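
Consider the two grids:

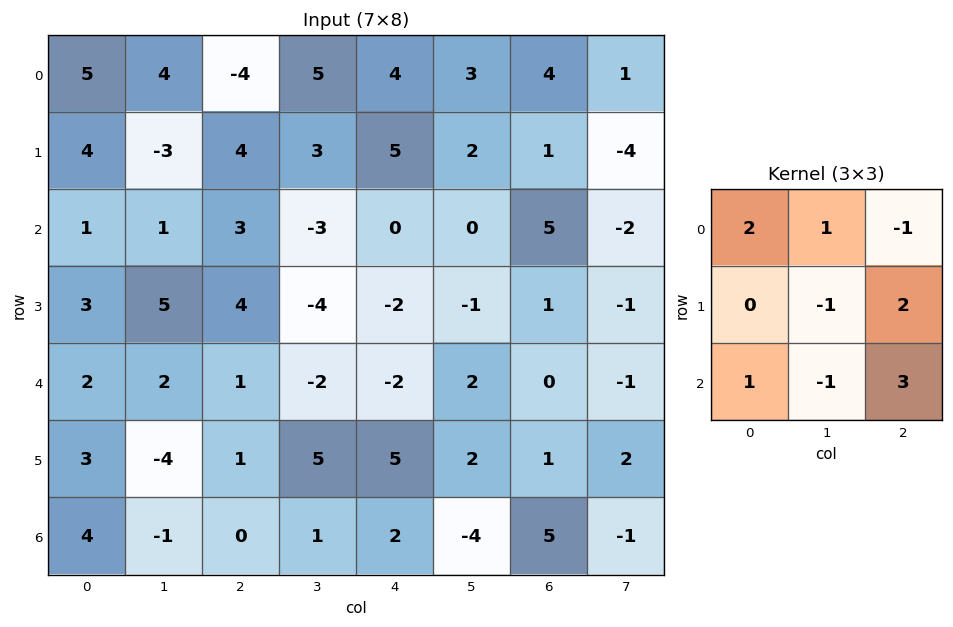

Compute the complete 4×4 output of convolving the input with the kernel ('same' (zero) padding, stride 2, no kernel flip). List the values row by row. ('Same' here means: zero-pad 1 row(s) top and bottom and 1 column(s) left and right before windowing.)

-10 16 6 -13
20 -25 4 -5
-15 23 3 5
1 -10 3 -4

Output[0,0]: The receptive field on the zero-padded input at this output position is [0 0 0 / 0 5 4 / 0 4 -3]. Elementwise product with the kernel and sum: 0·2 + 0·1 + 0·-1 + 5·-1 + 4·2 + 0·1 + 4·-1 + -3·3.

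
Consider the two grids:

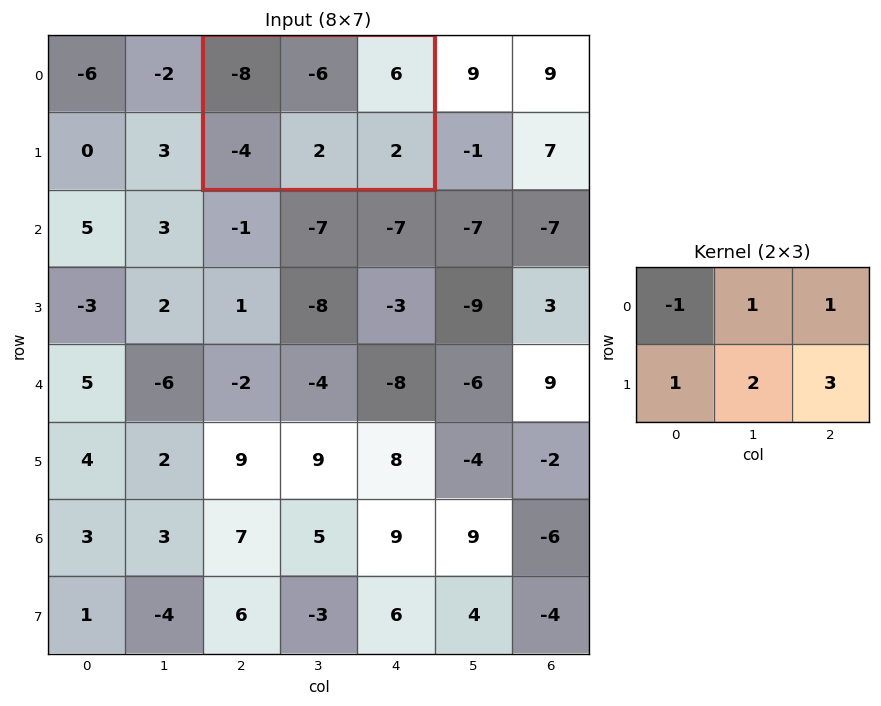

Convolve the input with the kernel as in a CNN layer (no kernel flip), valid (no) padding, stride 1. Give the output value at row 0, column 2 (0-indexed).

14

The receptive field on the input at this output position is [-8 -6 6 / -4 2 2]. Elementwise product with the kernel and sum: -8·-1 + -6·1 + 6·1 + -4·1 + 2·2 + 2·3.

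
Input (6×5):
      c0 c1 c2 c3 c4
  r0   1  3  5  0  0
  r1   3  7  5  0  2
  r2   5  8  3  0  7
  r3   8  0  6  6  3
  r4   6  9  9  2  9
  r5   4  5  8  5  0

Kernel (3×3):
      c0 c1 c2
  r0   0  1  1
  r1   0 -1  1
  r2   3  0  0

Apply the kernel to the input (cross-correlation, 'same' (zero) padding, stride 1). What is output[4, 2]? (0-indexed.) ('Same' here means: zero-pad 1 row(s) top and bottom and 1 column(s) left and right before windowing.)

20

The receptive field on the zero-padded input at this output position is [0 6 6 / 9 9 2 / 5 8 5]. Elementwise product with the kernel and sum: 6·1 + 6·1 + 9·-1 + 2·1 + 5·3.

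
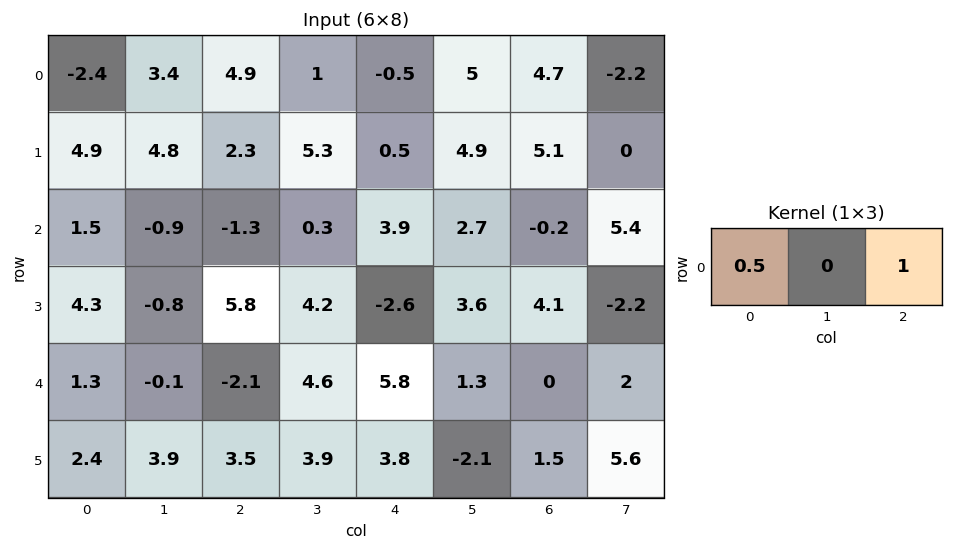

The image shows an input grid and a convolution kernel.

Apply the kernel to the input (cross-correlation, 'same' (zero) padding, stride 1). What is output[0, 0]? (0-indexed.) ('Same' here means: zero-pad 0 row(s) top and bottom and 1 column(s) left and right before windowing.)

3.4

The receptive field on the zero-padded input at this output position is [0 -2.4 3.4]. Elementwise product with the kernel and sum: 0·0.5 + 3.4·1.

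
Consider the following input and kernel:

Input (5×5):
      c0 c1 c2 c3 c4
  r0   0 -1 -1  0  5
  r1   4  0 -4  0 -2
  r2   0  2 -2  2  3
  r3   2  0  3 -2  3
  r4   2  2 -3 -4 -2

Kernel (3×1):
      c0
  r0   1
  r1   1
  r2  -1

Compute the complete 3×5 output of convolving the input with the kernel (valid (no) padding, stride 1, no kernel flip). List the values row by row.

Output[0,0]: The receptive field on the input at this output position is [0 / 4 / 0]. Elementwise product with the kernel and sum: 0·1 + 4·1 + 0·-1.
Output[0,1]: The receptive field on the input at this output position is [-1 / 0 / 2]. Elementwise product with the kernel and sum: -1·1 + 0·1 + 2·-1.

4 -3 -3 -2 0
2 2 -9 4 -2
0 0 4 4 8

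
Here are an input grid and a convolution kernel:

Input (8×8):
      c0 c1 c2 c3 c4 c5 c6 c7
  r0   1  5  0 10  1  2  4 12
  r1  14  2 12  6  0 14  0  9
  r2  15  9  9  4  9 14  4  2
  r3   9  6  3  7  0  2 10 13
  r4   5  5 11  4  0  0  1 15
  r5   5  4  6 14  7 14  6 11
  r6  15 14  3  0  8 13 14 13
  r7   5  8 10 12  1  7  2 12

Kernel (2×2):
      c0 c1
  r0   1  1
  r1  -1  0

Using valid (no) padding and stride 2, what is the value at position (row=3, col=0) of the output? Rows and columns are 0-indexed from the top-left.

The receptive field on the input at this output position is [15 14 / 5 8]. Elementwise product with the kernel and sum: 15·1 + 14·1 + 5·-1.

24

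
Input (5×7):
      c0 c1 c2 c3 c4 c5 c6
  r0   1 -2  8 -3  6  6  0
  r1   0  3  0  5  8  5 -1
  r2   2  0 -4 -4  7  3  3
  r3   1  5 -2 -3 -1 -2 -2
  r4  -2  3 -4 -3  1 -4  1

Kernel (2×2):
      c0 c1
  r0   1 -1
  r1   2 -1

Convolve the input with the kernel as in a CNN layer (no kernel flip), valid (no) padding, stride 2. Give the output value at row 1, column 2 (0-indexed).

The receptive field on the input at this output position is [7 3 / -1 -2]. Elementwise product with the kernel and sum: 7·1 + 3·-1 + -1·2 + -2·-1.

4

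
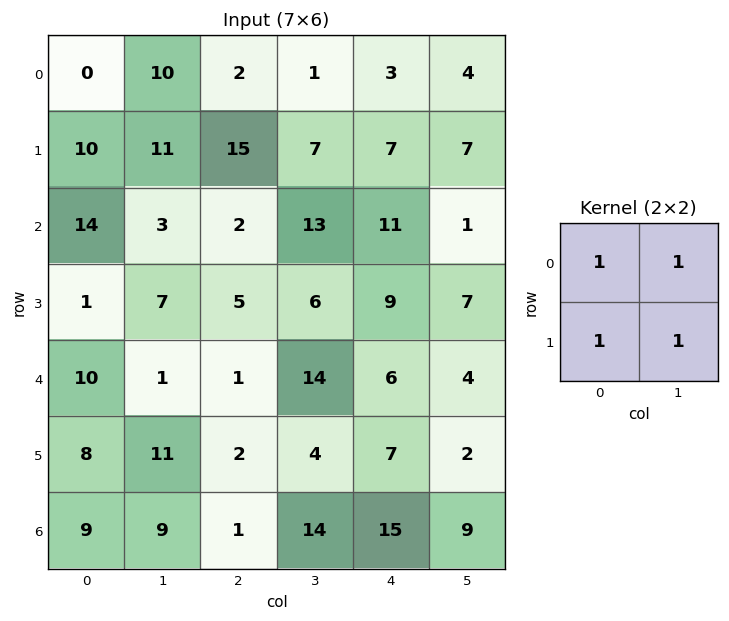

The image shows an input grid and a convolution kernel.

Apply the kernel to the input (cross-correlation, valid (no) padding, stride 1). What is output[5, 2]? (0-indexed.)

The receptive field on the input at this output position is [2 4 / 1 14]. Elementwise product with the kernel and sum: 2·1 + 4·1 + 1·1 + 14·1.

21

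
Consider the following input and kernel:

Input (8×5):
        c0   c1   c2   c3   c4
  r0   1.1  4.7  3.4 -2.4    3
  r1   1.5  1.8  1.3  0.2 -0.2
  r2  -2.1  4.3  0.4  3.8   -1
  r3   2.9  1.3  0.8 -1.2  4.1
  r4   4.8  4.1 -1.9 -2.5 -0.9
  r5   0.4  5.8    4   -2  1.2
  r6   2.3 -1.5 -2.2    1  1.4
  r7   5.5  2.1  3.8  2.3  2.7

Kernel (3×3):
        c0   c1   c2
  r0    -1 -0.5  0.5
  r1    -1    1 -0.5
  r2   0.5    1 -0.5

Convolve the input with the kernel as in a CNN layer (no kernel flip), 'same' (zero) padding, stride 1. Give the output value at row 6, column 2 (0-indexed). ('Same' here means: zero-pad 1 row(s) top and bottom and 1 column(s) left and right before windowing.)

The receptive field on the zero-padded input at this output position is [5.8 4 -2 / -1.5 -2.2 1 / 2.1 3.8 2.3]. Elementwise product with the kernel and sum: 5.8·-1 + 4·-0.5 + -2·0.5 + -1.5·-1 + -2.2·1 + 1·-0.5 + 2.1·0.5 + 3.8·1 + 2.3·-0.5.

-6.3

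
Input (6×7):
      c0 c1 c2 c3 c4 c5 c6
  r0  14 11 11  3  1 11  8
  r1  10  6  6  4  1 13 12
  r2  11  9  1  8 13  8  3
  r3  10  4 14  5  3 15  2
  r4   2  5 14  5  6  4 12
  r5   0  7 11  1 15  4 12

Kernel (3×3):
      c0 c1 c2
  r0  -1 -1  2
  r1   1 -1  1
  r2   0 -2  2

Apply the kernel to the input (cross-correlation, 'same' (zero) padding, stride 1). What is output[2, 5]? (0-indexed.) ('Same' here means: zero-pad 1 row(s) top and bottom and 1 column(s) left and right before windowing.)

-8

The receptive field on the zero-padded input at this output position is [1 13 12 / 13 8 3 / 3 15 2]. Elementwise product with the kernel and sum: 1·-1 + 13·-1 + 12·2 + 13·1 + 8·-1 + 3·1 + 15·-2 + 2·2.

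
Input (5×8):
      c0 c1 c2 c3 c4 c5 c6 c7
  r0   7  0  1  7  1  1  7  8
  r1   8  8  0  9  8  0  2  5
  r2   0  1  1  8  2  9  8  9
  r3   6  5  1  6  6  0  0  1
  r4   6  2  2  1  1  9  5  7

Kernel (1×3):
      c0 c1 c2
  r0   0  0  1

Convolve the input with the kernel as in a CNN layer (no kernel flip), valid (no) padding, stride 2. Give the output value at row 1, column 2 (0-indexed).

8

The receptive field on the input at this output position is [2 9 8]. Elementwise product with the kernel and sum: 8·1.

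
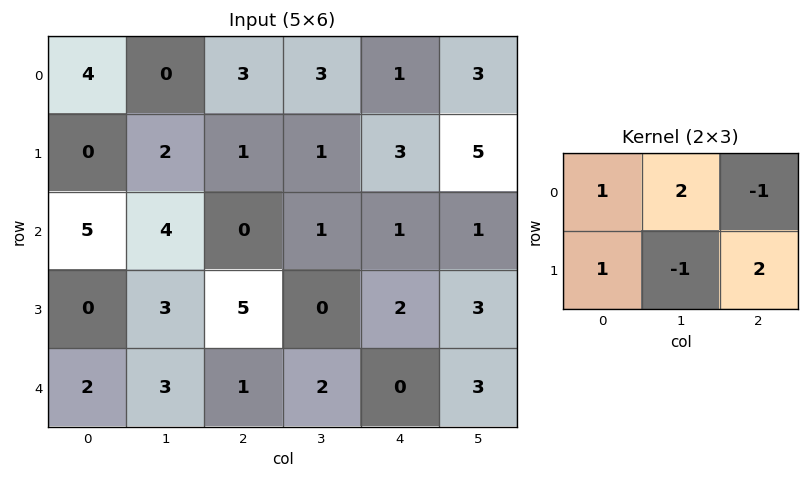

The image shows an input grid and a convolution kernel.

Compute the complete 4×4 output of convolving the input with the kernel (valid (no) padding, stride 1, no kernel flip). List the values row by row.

Output[0,0]: The receptive field on the input at this output position is [4 0 3 / 0 2 1]. Elementwise product with the kernel and sum: 4·1 + 0·2 + 3·-1 + 0·1 + 2·-1 + 1·2.

1 6 14 10
4 9 1 4
20 1 10 6
2 19 2 9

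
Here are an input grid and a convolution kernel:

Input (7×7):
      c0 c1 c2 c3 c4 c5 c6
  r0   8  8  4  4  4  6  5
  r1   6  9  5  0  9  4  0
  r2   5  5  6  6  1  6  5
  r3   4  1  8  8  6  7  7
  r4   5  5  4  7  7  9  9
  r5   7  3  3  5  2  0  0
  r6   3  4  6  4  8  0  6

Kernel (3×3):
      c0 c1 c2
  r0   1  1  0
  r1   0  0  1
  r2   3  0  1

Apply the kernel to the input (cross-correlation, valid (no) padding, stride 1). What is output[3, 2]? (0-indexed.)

The receptive field on the input at this output position is [8 8 6 / 4 7 7 / 3 5 2]. Elementwise product with the kernel and sum: 8·1 + 8·1 + 7·1 + 3·3 + 2·1.

34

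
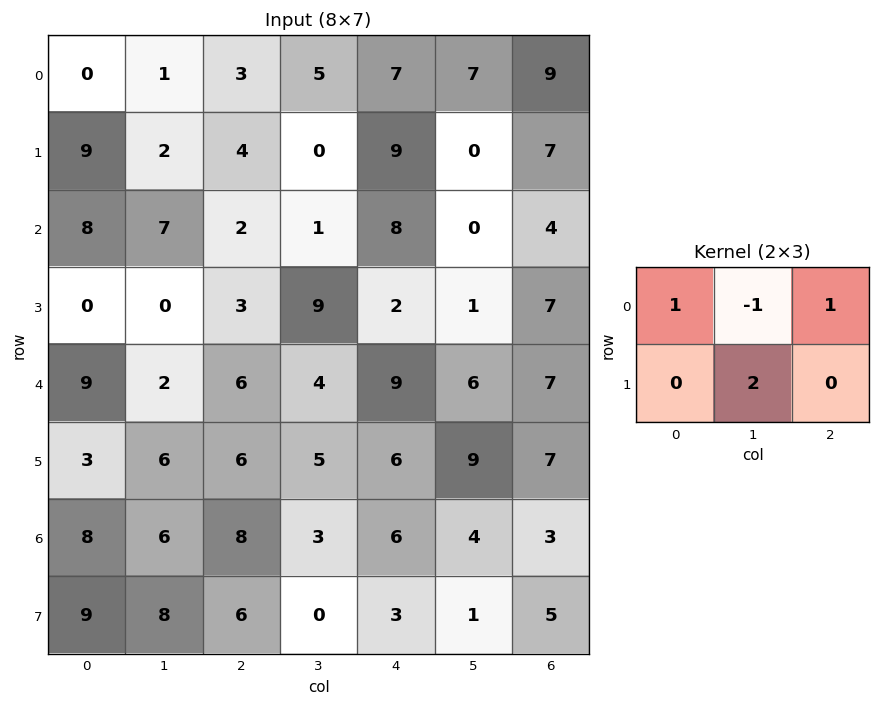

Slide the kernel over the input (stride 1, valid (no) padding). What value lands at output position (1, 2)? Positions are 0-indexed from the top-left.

The receptive field on the input at this output position is [4 0 9 / 2 1 8]. Elementwise product with the kernel and sum: 4·1 + 0·-1 + 9·1 + 1·2.

15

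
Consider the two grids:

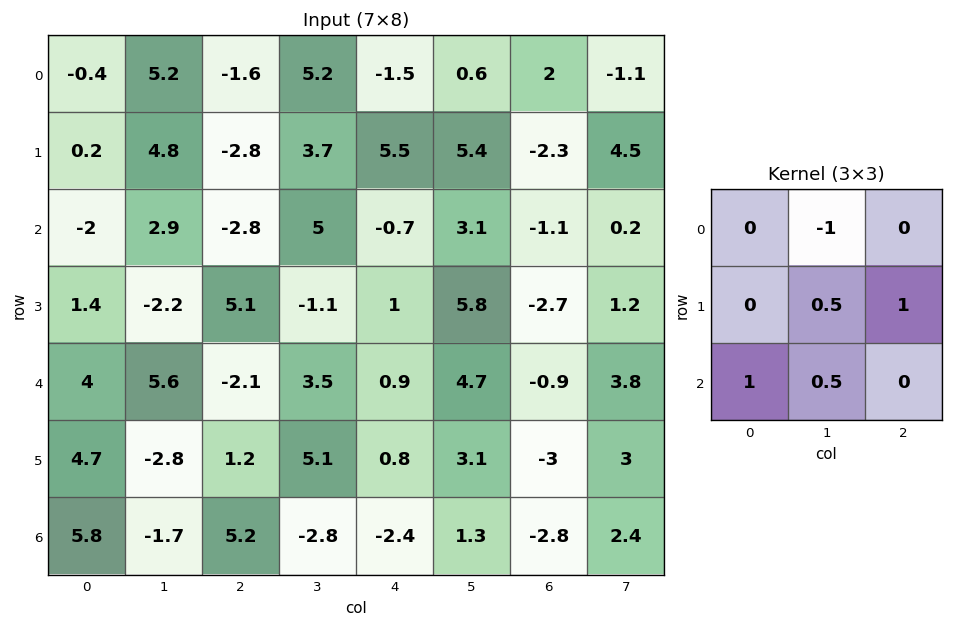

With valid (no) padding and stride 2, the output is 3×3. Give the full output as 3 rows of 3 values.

-6.15 1.85 0.65
7.9 -4.9 0.35
-0.85 3.65 -7.9

Output[0,0]: The receptive field on the input at this output position is [-0.4 5.2 -1.6 / 0.2 4.8 -2.8 / -2 2.9 -2.8]. Elementwise product with the kernel and sum: 5.2·-1 + 4.8·0.5 + -2.8·1 + -2·1 + 2.9·0.5.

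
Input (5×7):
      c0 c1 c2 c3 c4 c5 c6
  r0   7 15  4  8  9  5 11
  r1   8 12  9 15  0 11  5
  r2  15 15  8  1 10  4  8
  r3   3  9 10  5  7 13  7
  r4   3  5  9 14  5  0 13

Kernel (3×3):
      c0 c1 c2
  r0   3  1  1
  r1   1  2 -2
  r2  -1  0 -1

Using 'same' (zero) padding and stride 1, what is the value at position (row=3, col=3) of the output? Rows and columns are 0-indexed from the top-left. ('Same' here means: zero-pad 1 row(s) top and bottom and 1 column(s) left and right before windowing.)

27

The receptive field on the zero-padded input at this output position is [8 1 10 / 10 5 7 / 9 14 5]. Elementwise product with the kernel and sum: 8·3 + 1·1 + 10·1 + 10·1 + 5·2 + 7·-2 + 9·-1 + 5·-1.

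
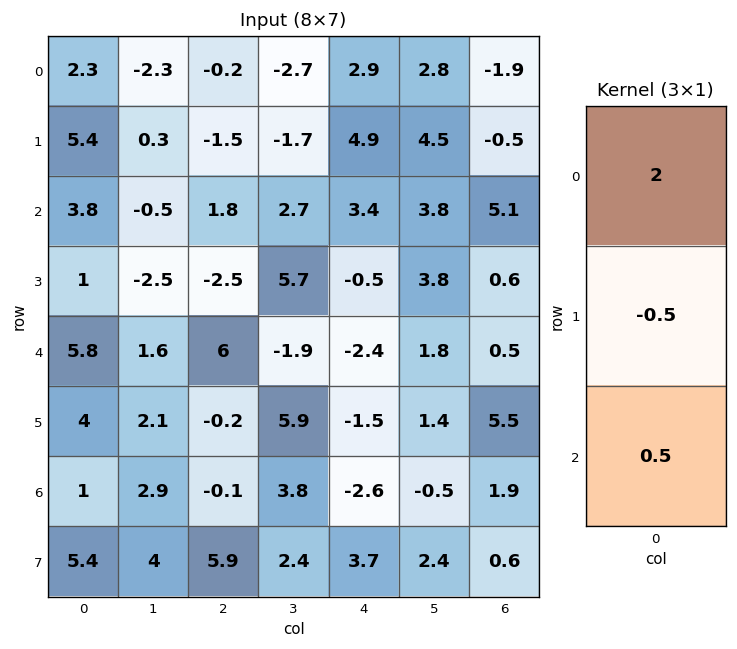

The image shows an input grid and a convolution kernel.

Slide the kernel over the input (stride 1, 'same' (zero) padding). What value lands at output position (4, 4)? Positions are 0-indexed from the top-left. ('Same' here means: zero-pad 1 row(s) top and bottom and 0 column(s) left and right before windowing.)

The receptive field on the zero-padded input at this output position is [-0.5 / -2.4 / -1.5]. Elementwise product with the kernel and sum: -0.5·2 + -2.4·-0.5 + -1.5·0.5.

-0.55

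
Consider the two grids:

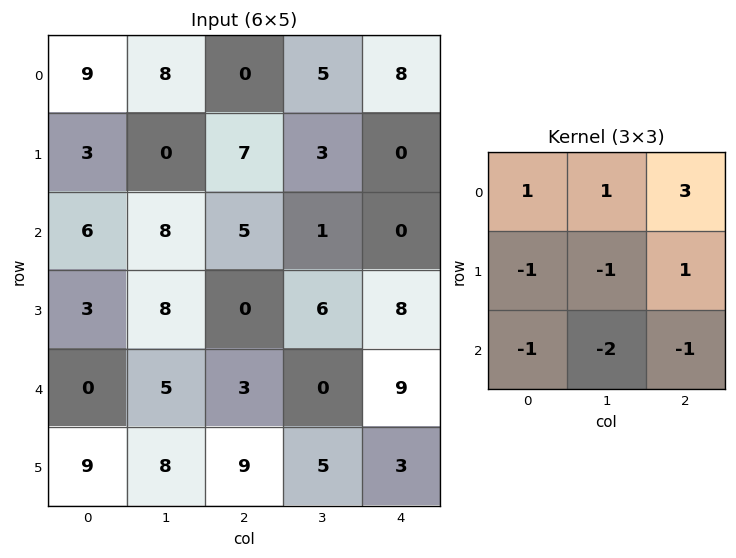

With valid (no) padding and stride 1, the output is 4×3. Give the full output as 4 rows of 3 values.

-6 0 12
-4 -10 -16
5 3 -4
-25 -13 14

Output[0,0]: The receptive field on the input at this output position is [9 8 0 / 3 0 7 / 6 8 5]. Elementwise product with the kernel and sum: 9·1 + 8·1 + 0·3 + 3·-1 + 0·-1 + 7·1 + 6·-1 + 8·-2 + 5·-1.
Output[0,1]: The receptive field on the input at this output position is [8 0 5 / 0 7 3 / 8 5 1]. Elementwise product with the kernel and sum: 8·1 + 0·1 + 5·3 + 0·-1 + 7·-1 + 3·1 + 8·-1 + 5·-2 + 1·-1.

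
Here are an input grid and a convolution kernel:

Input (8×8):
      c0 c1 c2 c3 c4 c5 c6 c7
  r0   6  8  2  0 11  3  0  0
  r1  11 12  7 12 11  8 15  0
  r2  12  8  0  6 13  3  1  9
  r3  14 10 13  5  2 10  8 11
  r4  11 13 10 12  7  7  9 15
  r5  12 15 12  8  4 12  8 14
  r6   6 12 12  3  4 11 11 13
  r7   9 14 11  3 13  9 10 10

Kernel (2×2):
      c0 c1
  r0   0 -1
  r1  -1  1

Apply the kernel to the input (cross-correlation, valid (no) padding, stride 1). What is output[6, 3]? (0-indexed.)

The receptive field on the input at this output position is [3 4 / 3 13]. Elementwise product with the kernel and sum: 4·-1 + 3·-1 + 13·1.

6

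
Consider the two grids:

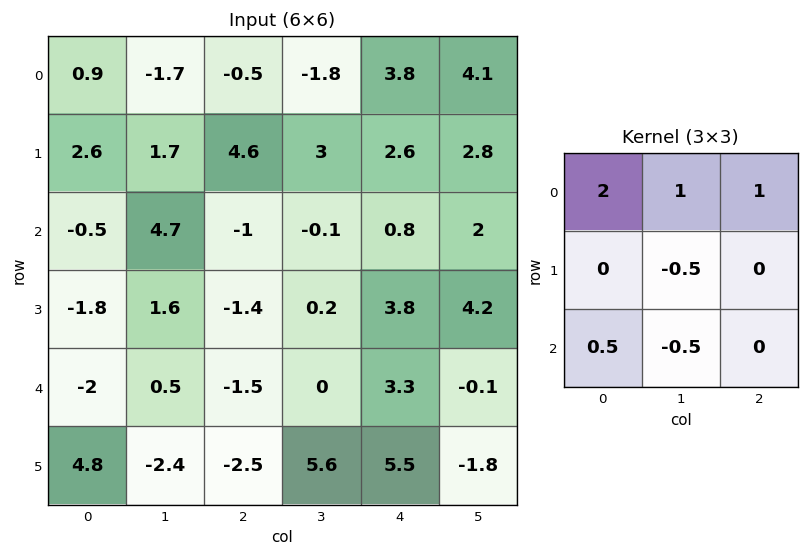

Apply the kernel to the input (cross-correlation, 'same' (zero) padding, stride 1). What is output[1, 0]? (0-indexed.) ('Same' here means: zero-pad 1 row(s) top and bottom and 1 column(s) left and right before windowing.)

-1.85

The receptive field on the zero-padded input at this output position is [0 0.9 -1.7 / 0 2.6 1.7 / 0 -0.5 4.7]. Elementwise product with the kernel and sum: 0·2 + 0.9·1 + -1.7·1 + 2.6·-0.5 + 0·0.5 + -0.5·-0.5.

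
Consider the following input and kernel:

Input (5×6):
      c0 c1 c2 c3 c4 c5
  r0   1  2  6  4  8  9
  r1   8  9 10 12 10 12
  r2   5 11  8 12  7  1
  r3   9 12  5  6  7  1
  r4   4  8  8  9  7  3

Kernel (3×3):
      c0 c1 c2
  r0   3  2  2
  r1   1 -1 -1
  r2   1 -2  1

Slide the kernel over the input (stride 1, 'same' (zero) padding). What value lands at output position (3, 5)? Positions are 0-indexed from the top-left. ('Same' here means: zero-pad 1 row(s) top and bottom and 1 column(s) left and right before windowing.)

30

The receptive field on the zero-padded input at this output position is [7 1 0 / 7 1 0 / 7 3 0]. Elementwise product with the kernel and sum: 7·3 + 1·2 + 0·2 + 7·1 + 1·-1 + 0·-1 + 7·1 + 3·-2 + 0·1.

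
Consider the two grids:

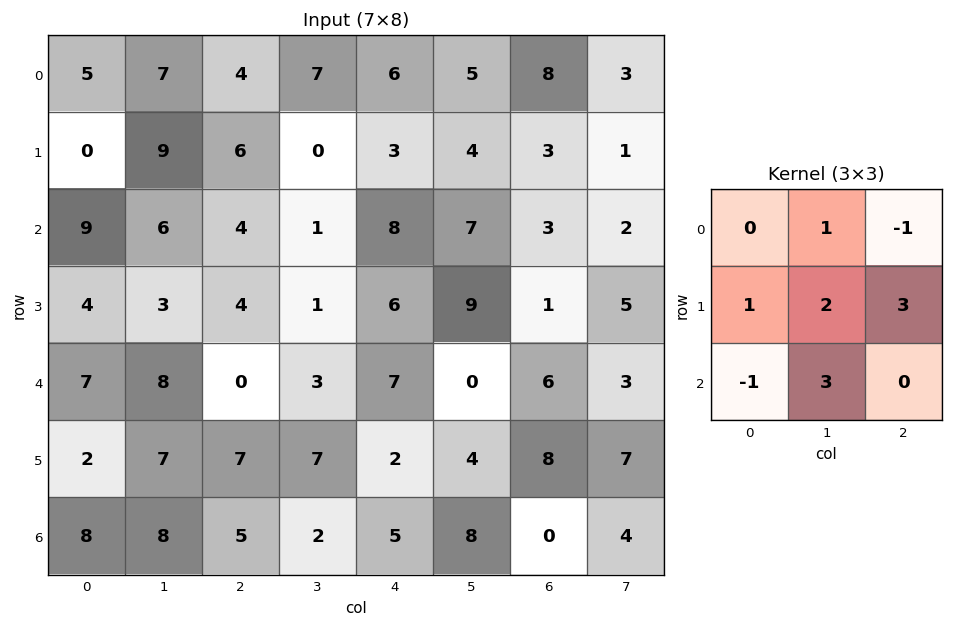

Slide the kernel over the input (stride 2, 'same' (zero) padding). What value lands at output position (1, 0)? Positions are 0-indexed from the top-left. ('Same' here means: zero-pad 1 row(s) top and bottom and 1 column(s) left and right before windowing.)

39

The receptive field on the zero-padded input at this output position is [0 0 9 / 0 9 6 / 0 4 3]. Elementwise product with the kernel and sum: 0·1 + 9·-1 + 0·1 + 9·2 + 6·3 + 0·-1 + 4·3.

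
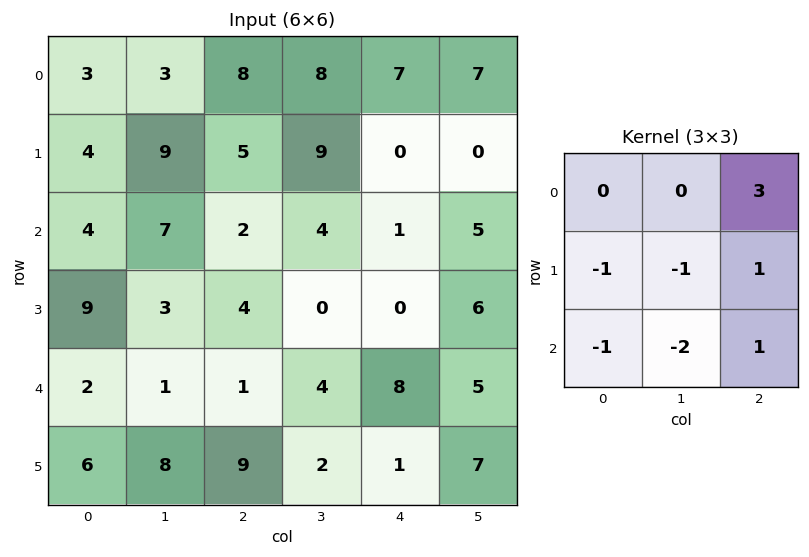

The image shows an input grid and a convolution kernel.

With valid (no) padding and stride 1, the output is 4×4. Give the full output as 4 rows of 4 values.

Output[0,0]: The receptive field on the input at this output position is [3 3 8 / 4 9 5 / 4 7 2]. Elementwise product with the kernel and sum: 8·3 + 4·-1 + 9·-1 + 5·1 + 4·-1 + 7·-2 + 2·1.

0 12 -2 11
-5 11 -9 6
-5 6 -2 6
-3 -22 -9 14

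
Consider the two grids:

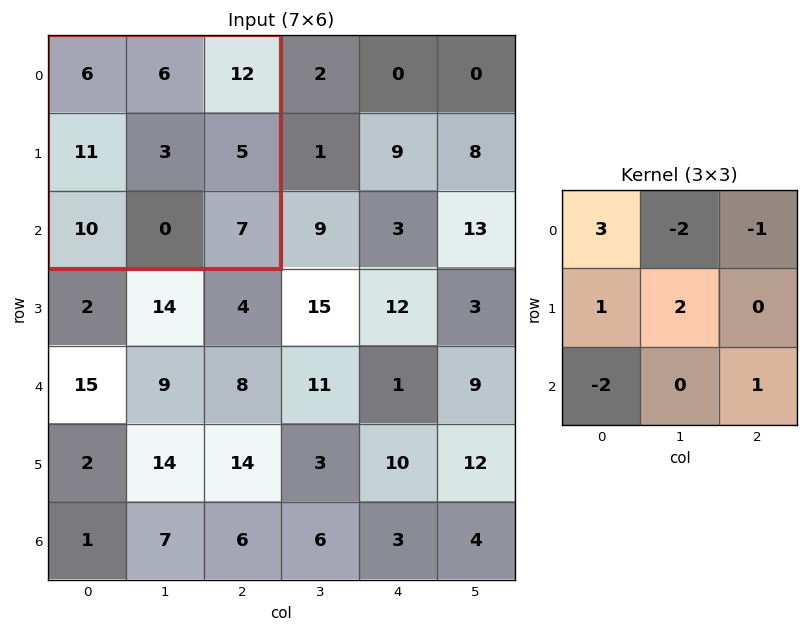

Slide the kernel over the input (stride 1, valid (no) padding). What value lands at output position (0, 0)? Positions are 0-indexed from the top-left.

-2

The receptive field on the input at this output position is [6 6 12 / 11 3 5 / 10 0 7]. Elementwise product with the kernel and sum: 6·3 + 6·-2 + 12·-1 + 11·1 + 3·2 + 10·-2 + 7·1.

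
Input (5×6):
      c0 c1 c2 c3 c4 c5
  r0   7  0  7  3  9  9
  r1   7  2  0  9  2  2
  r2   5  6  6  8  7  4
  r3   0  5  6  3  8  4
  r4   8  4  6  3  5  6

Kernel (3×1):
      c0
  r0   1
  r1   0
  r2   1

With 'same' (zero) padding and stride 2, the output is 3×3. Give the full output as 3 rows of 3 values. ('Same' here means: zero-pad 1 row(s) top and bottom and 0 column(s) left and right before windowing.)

Output[0,0]: The receptive field on the zero-padded input at this output position is [0 / 7 / 7]. Elementwise product with the kernel and sum: 0·1 + 7·1.
Output[0,1]: The receptive field on the zero-padded input at this output position is [0 / 7 / 0]. Elementwise product with the kernel and sum: 0·1 + 0·1.

7 0 2
7 6 10
0 6 8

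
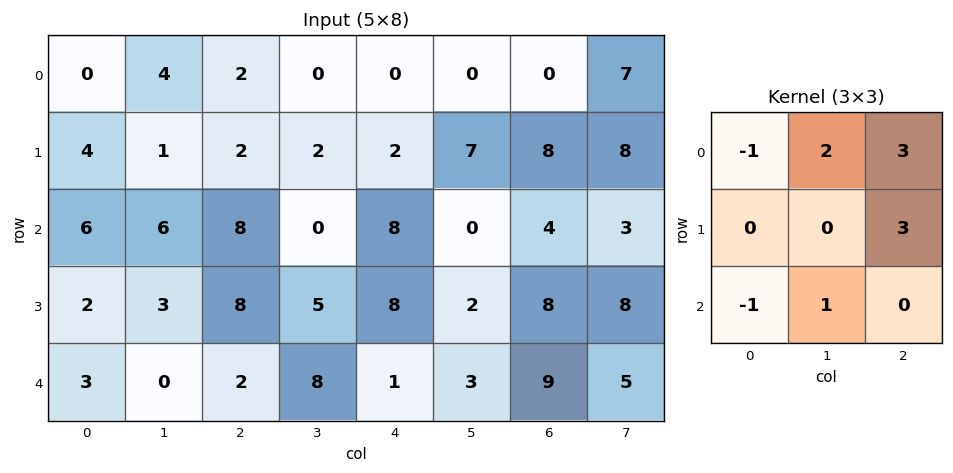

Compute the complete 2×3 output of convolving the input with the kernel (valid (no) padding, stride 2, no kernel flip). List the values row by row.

Output[0,0]: The receptive field on the input at this output position is [0 4 2 / 4 1 2 / 6 6 8]. Elementwise product with the kernel and sum: 0·-1 + 4·2 + 2·3 + 2·3 + 6·-1 + 6·1.

20 -4 16
51 46 30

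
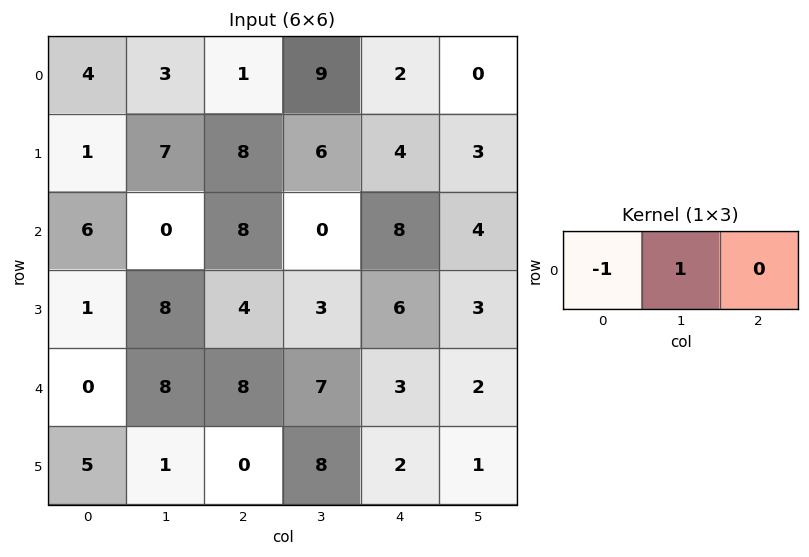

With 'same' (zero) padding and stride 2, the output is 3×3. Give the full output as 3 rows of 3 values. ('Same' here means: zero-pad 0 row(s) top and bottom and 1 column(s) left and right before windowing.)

Output[0,0]: The receptive field on the zero-padded input at this output position is [0 4 3]. Elementwise product with the kernel and sum: 0·-1 + 4·1.

4 -2 -7
6 8 8
0 0 -4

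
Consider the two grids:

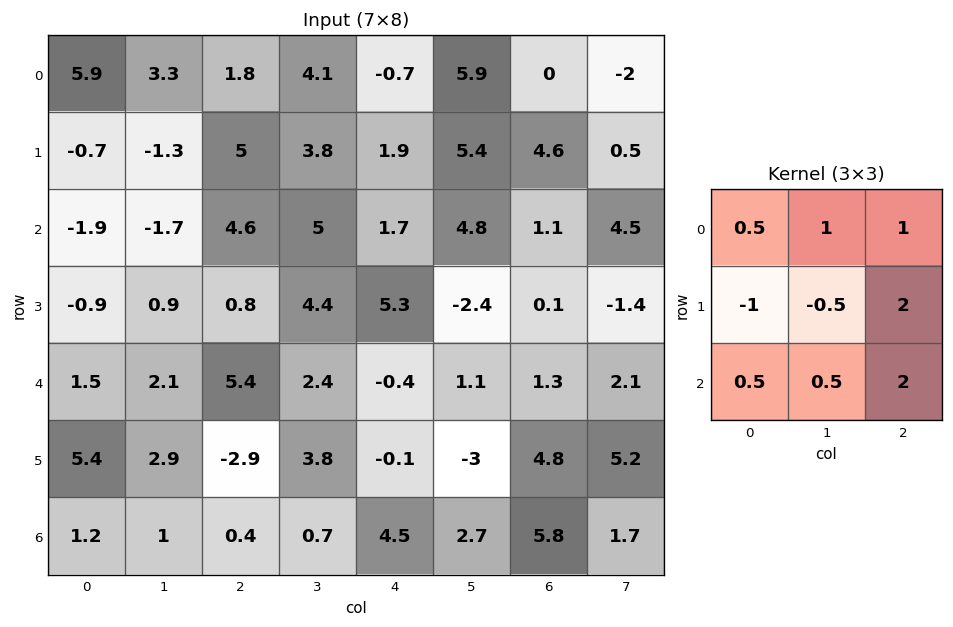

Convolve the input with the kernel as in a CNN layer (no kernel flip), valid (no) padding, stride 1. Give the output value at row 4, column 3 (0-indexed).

0.15

The receptive field on the input at this output position is [2.4 -0.4 1.1 / 3.8 -0.1 -3 / 0.7 4.5 2.7]. Elementwise product with the kernel and sum: 2.4·0.5 + -0.4·1 + 1.1·1 + 3.8·-1 + -0.1·-0.5 + -3·2 + 0.7·0.5 + 4.5·0.5 + 2.7·2.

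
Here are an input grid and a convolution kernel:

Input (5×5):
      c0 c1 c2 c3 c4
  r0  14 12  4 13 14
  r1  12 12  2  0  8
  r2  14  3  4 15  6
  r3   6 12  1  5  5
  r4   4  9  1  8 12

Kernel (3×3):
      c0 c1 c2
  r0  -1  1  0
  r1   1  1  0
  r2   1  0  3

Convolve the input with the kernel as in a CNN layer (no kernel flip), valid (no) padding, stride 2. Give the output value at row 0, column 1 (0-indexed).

The receptive field on the input at this output position is [4 13 14 / 2 0 8 / 4 15 6]. Elementwise product with the kernel and sum: 4·-1 + 13·1 + 2·1 + 0·1 + 4·1 + 6·3.

33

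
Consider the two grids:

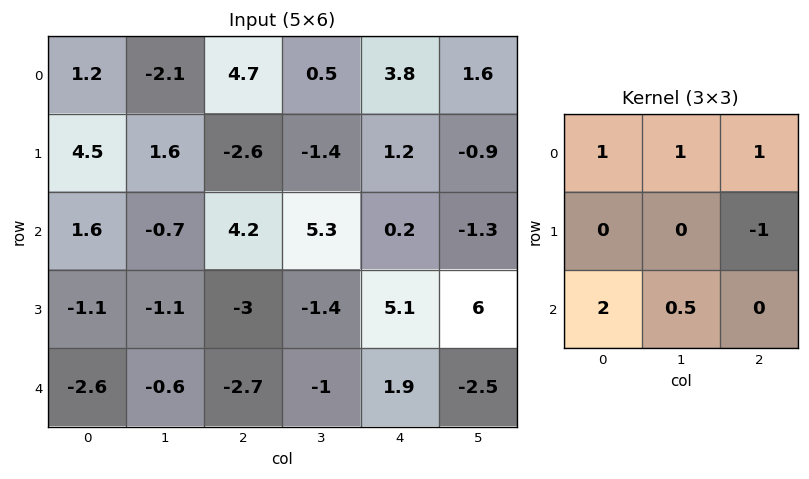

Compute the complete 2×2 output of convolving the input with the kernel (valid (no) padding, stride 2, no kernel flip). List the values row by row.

Output[0,0]: The receptive field on the input at this output position is [1.2 -2.1 4.7 / 4.5 1.6 -2.6 / 1.6 -0.7 4.2]. Elementwise product with the kernel and sum: 1.2·1 + -2.1·1 + 4.7·1 + -2.6·-1 + 1.6·2 + -0.7·0.5.

9.25 18.85
2.6 -1.3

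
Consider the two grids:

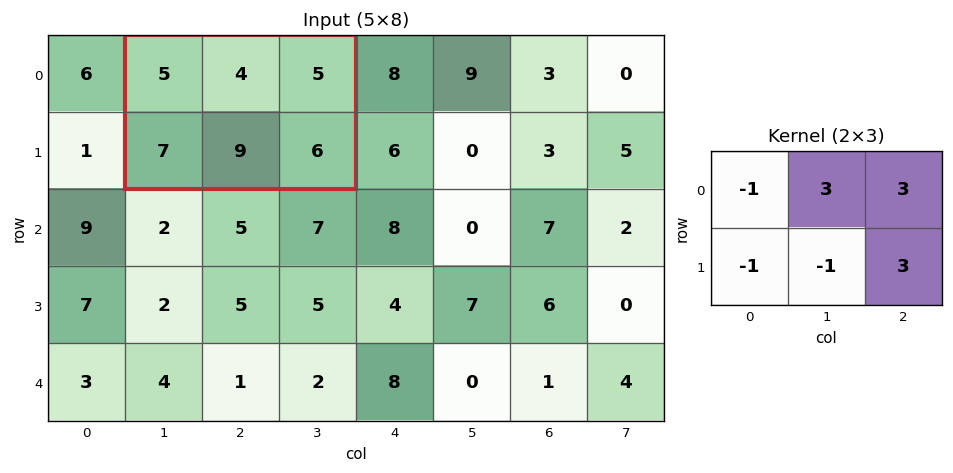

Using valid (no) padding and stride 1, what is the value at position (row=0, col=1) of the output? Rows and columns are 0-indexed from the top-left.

The receptive field on the input at this output position is [5 4 5 / 7 9 6]. Elementwise product with the kernel and sum: 5·-1 + 4·3 + 5·3 + 7·-1 + 9·-1 + 6·3.

24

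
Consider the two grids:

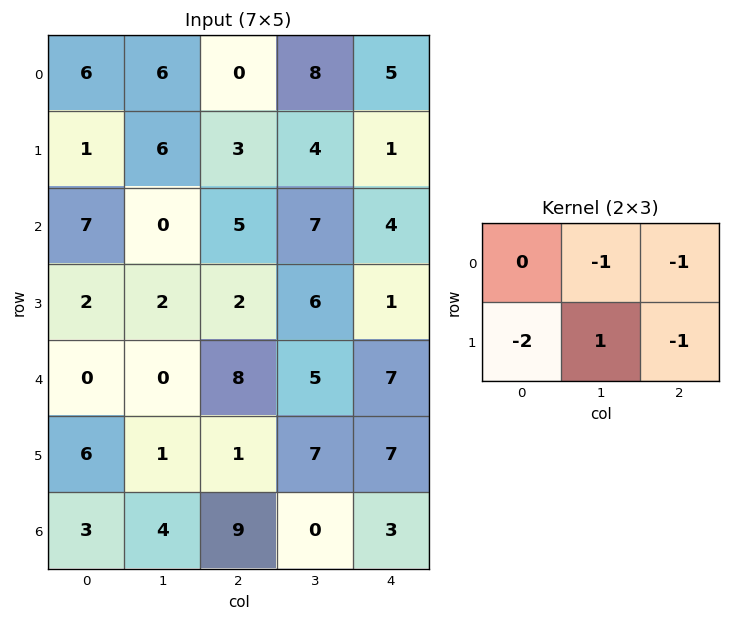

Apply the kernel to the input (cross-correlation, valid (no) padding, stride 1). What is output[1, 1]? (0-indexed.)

The receptive field on the input at this output position is [6 3 4 / 0 5 7]. Elementwise product with the kernel and sum: 3·-1 + 4·-1 + 0·-2 + 5·1 + 7·-1.

-9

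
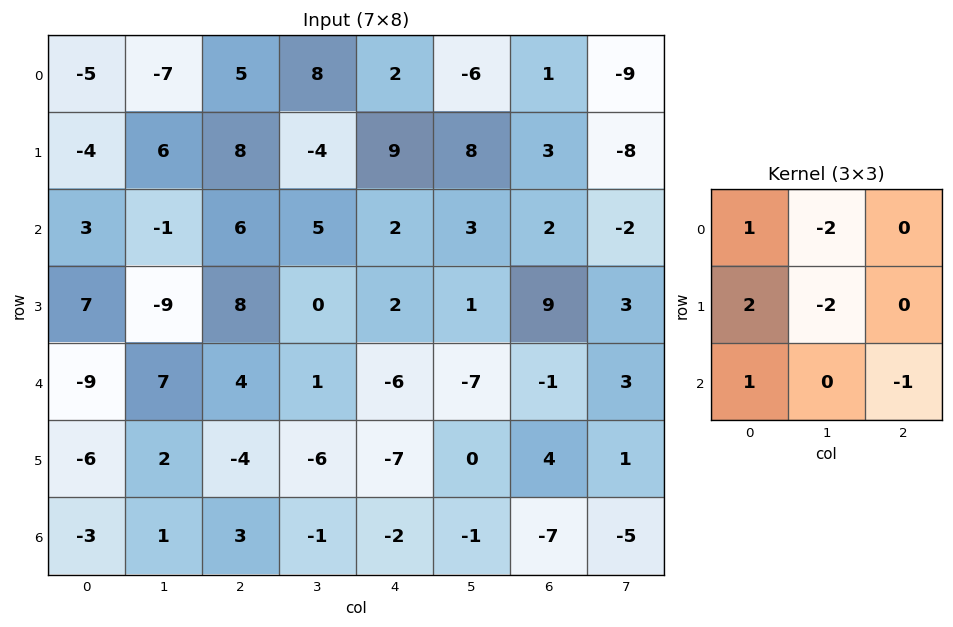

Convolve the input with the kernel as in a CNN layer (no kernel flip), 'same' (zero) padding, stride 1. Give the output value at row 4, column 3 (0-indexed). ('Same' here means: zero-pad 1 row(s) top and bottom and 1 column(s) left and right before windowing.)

17

The receptive field on the zero-padded input at this output position is [8 0 2 / 4 1 -6 / -4 -6 -7]. Elementwise product with the kernel and sum: 8·1 + 0·-2 + 4·2 + 1·-2 + -4·1 + -7·-1.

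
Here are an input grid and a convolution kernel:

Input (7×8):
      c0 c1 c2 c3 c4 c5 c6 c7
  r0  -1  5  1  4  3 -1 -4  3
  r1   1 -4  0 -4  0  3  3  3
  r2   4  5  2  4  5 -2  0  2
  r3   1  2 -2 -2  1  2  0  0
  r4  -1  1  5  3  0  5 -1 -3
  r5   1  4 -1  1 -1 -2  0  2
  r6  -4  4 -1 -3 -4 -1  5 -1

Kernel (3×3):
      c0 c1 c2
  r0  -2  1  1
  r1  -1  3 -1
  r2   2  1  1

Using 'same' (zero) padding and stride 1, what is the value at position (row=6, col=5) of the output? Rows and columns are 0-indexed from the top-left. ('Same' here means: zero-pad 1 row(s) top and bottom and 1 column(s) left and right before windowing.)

The receptive field on the zero-padded input at this output position is [-1 -2 0 / -4 -1 5 / 0 0 0]. Elementwise product with the kernel and sum: -1·-2 + -2·1 + 0·1 + -4·-1 + -1·3 + 5·-1 + 0·2 + 0·1 + 0·1.

-4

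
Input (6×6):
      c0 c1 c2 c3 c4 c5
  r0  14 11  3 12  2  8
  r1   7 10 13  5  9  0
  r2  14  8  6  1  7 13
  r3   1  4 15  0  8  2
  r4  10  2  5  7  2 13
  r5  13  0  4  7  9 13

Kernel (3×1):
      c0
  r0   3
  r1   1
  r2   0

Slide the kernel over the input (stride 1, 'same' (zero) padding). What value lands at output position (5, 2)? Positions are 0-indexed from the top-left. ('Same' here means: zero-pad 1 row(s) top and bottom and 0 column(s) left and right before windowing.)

The receptive field on the zero-padded input at this output position is [5 / 4 / 0]. Elementwise product with the kernel and sum: 5·3 + 4·1.

19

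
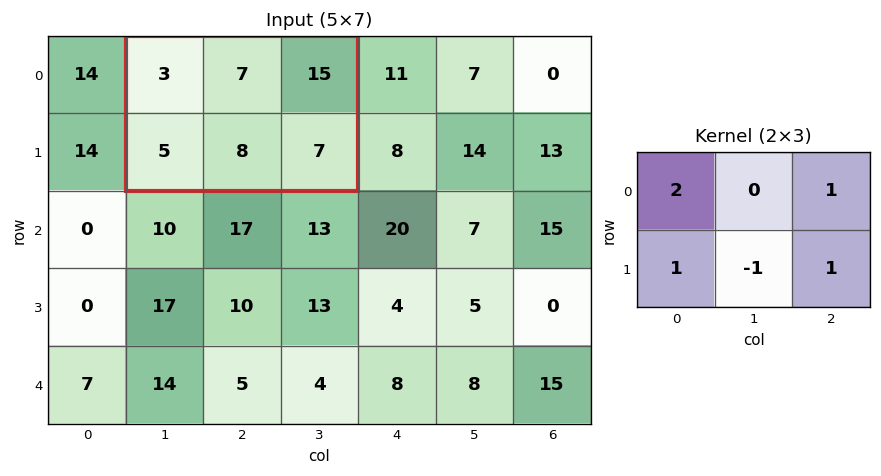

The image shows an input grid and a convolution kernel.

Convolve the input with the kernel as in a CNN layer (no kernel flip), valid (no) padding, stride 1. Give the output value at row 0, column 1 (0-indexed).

The receptive field on the input at this output position is [3 7 15 / 5 8 7]. Elementwise product with the kernel and sum: 3·2 + 15·1 + 5·1 + 8·-1 + 7·1.

25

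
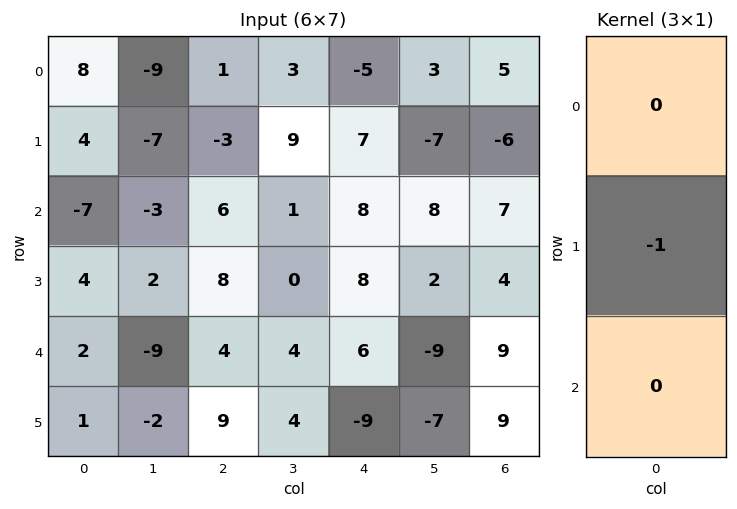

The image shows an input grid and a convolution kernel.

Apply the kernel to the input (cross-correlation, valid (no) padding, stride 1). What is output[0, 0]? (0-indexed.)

The receptive field on the input at this output position is [8 / 4 / -7]. Elementwise product with the kernel and sum: 4·-1.

-4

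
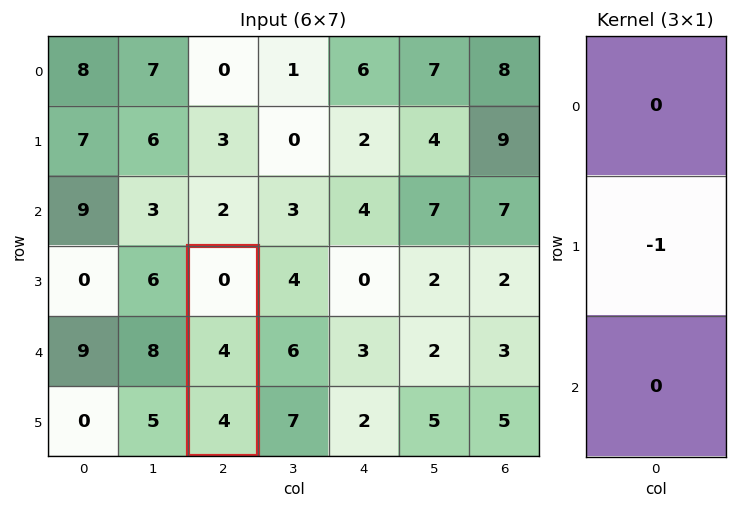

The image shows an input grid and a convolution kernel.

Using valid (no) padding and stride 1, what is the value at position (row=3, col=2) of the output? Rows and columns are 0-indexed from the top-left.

The receptive field on the input at this output position is [0 / 4 / 4]. Elementwise product with the kernel and sum: 4·-1.

-4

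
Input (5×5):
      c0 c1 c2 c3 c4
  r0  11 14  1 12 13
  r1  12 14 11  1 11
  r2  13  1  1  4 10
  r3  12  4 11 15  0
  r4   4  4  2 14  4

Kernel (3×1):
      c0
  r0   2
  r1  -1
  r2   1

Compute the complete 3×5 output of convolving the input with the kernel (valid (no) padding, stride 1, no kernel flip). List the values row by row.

Output[0,0]: The receptive field on the input at this output position is [11 / 12 / 13]. Elementwise product with the kernel and sum: 11·2 + 12·-1 + 13·1.

23 15 -8 27 25
23 31 32 13 12
18 2 -7 7 24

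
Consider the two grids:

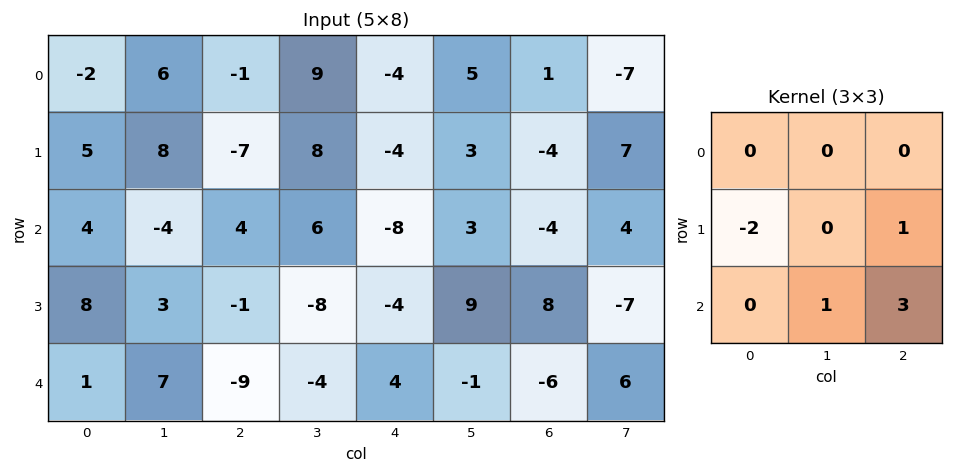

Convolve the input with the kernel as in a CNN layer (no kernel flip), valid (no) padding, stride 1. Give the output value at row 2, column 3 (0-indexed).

26

The receptive field on the input at this output position is [6 -8 3 / -8 -4 9 / -4 4 -1]. Elementwise product with the kernel and sum: -8·-2 + 9·1 + 4·1 + -1·3.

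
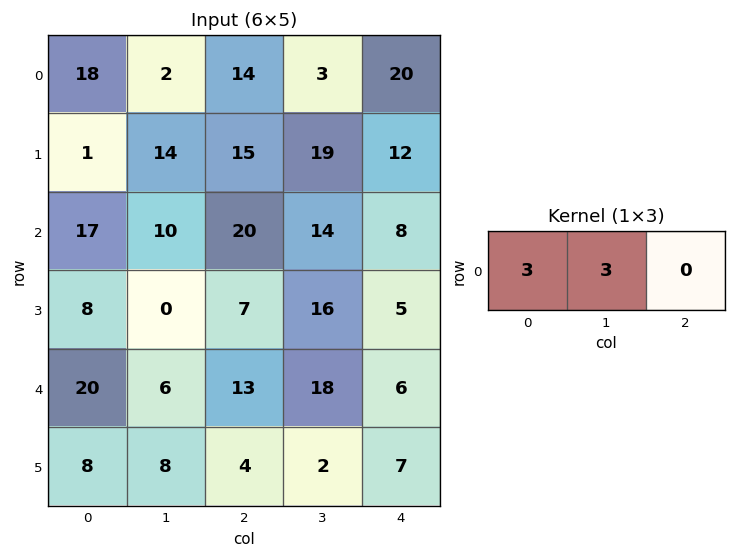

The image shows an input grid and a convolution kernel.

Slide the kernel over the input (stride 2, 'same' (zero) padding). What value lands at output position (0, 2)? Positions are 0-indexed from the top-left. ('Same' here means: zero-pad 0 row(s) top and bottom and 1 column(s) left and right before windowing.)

69

The receptive field on the zero-padded input at this output position is [3 20 0]. Elementwise product with the kernel and sum: 3·3 + 20·3.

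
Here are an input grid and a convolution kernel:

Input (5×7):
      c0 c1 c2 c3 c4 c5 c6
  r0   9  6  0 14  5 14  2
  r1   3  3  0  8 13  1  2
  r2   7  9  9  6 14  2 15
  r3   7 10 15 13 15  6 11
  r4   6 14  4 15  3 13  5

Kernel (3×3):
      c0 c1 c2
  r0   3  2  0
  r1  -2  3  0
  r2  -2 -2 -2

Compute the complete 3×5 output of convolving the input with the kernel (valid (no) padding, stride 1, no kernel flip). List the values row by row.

Output[0,0]: The receptive field on the input at this output position is [9 6 0 / 3 3 0 / 7 9 9]. Elementwise product with the kernel and sum: 9·3 + 6·2 + 3·-2 + 3·3 + 7·-2 + 9·-2 + 9·-2.

-8 -36 -6 31 -42
-36 -58 -70 12 -45
7 4 4 3 -8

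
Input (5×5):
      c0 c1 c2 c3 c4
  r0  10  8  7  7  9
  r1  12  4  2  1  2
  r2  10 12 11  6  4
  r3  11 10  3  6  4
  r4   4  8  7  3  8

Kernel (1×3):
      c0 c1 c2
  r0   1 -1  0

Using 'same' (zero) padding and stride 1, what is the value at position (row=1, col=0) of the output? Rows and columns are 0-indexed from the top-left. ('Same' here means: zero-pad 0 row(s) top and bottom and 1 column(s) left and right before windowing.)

-12

The receptive field on the zero-padded input at this output position is [0 12 4]. Elementwise product with the kernel and sum: 0·1 + 12·-1.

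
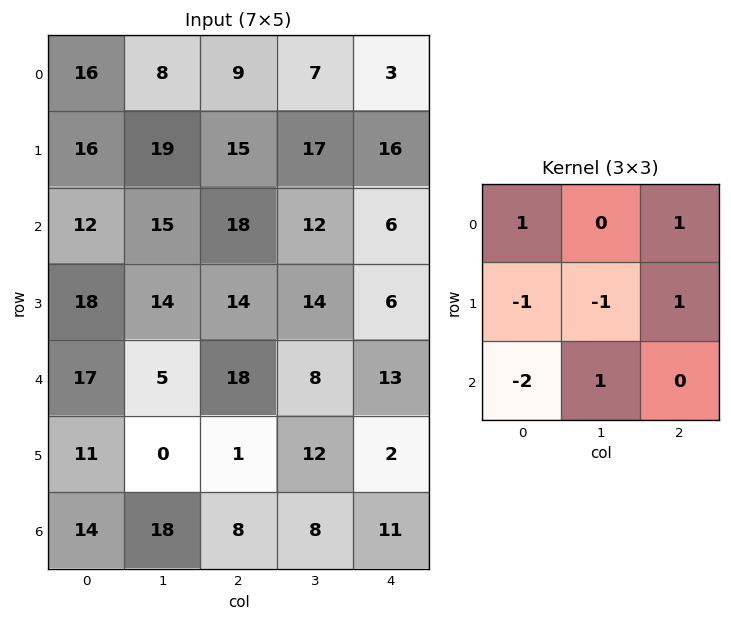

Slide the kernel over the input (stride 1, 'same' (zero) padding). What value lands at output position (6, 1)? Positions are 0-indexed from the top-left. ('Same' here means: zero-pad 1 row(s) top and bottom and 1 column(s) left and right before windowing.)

The receptive field on the zero-padded input at this output position is [11 0 1 / 14 18 8 / 0 0 0]. Elementwise product with the kernel and sum: 11·1 + 1·1 + 14·-1 + 18·-1 + 8·1 + 0·-2 + 0·1.

-12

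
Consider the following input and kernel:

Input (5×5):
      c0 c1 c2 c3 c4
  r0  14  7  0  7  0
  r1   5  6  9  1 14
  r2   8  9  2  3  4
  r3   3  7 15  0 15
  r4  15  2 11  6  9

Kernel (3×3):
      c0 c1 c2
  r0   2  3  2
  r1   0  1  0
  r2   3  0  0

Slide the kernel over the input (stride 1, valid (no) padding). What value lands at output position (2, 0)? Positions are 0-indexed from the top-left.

99

The receptive field on the input at this output position is [8 9 2 / 3 7 15 / 15 2 11]. Elementwise product with the kernel and sum: 8·2 + 9·3 + 2·2 + 7·1 + 15·3.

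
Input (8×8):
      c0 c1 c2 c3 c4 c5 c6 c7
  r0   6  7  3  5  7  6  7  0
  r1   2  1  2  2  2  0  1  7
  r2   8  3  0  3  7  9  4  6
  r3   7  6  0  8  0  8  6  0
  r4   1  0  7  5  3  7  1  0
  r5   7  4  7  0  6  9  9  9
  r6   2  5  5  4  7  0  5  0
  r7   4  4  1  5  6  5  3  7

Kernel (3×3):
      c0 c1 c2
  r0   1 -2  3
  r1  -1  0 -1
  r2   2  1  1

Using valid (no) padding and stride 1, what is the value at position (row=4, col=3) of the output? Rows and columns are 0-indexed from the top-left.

26

The receptive field on the input at this output position is [5 3 7 / 0 6 9 / 4 7 0]. Elementwise product with the kernel and sum: 5·1 + 3·-2 + 7·3 + 0·-1 + 9·-1 + 4·2 + 7·1 + 0·1.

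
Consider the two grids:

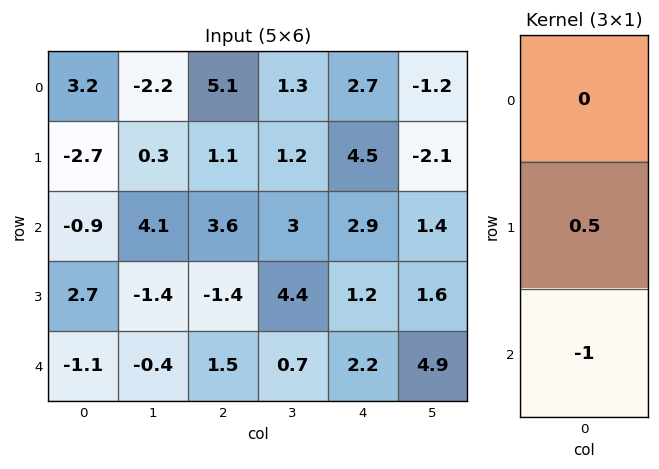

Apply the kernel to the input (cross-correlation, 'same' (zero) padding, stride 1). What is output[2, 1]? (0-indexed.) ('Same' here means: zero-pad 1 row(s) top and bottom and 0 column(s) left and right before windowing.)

The receptive field on the zero-padded input at this output position is [0.3 / 4.1 / -1.4]. Elementwise product with the kernel and sum: 4.1·0.5 + -1.4·-1.

3.45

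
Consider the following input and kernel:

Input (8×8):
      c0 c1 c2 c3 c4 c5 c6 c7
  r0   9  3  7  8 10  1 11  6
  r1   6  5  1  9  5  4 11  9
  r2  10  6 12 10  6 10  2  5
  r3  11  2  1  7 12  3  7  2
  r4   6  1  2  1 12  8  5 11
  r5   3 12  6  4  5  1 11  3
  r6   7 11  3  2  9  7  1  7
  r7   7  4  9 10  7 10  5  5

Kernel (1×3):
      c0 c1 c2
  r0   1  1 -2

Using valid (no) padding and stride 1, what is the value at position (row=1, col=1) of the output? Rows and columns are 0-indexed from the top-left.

The receptive field on the input at this output position is [5 1 9]. Elementwise product with the kernel and sum: 5·1 + 1·1 + 9·-2.

-12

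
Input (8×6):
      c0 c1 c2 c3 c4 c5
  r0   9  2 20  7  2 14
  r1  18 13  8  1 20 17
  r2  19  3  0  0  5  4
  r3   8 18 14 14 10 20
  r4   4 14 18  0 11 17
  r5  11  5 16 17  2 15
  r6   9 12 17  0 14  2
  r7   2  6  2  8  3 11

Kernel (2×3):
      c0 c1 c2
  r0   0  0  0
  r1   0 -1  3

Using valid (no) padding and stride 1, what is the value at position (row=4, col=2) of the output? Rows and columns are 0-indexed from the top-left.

The receptive field on the input at this output position is [18 0 11 / 16 17 2]. Elementwise product with the kernel and sum: 17·-1 + 2·3.

-11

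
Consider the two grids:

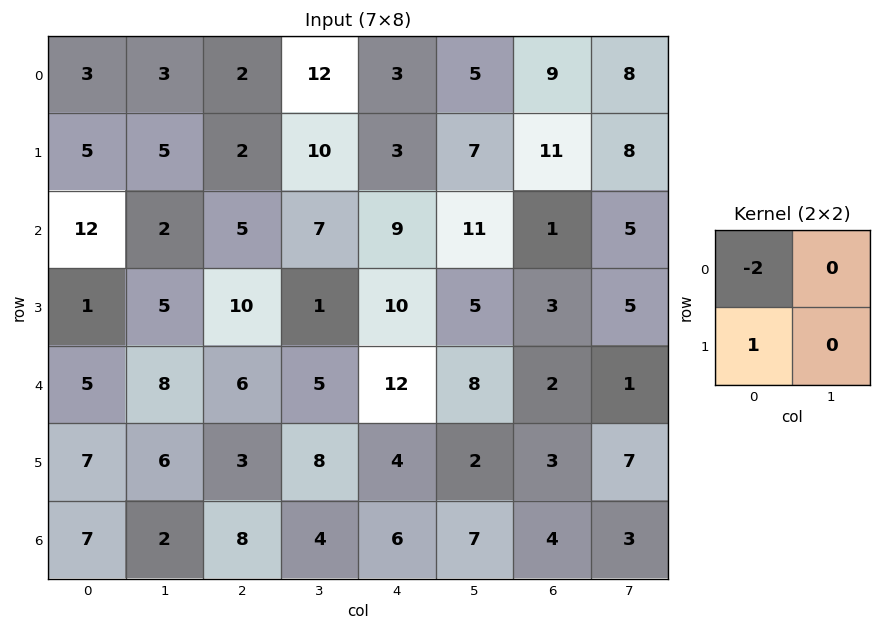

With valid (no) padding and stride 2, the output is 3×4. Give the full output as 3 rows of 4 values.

-1 -2 -3 -7
-23 0 -8 1
-3 -9 -20 -1

Output[0,0]: The receptive field on the input at this output position is [3 3 / 5 5]. Elementwise product with the kernel and sum: 3·-2 + 5·1.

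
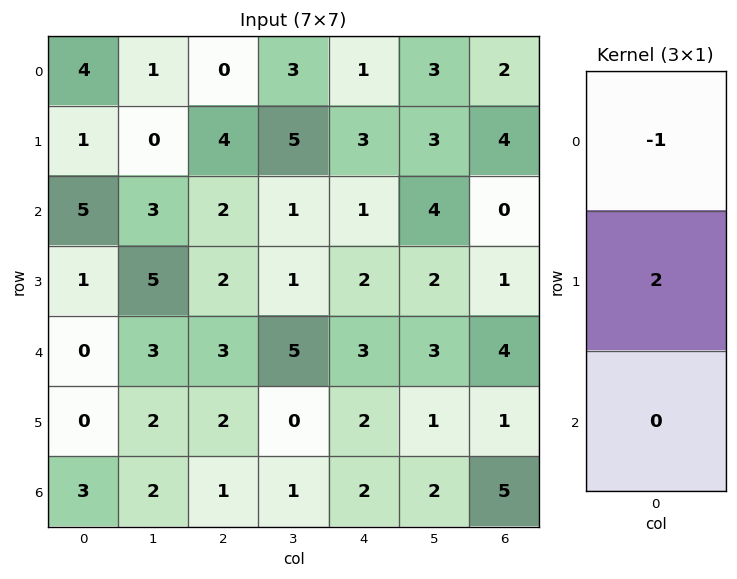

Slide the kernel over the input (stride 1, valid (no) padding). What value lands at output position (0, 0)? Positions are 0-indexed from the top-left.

-2

The receptive field on the input at this output position is [4 / 1 / 5]. Elementwise product with the kernel and sum: 4·-1 + 1·2.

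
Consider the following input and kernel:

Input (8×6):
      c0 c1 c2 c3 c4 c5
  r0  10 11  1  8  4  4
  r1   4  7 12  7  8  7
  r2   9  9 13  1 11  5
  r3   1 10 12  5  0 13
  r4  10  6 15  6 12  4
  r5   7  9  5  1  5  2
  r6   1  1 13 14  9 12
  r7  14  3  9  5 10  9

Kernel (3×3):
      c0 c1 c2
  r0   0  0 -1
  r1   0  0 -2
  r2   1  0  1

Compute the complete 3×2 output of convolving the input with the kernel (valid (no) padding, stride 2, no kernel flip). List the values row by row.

-3 4
-12 16
-11 0

Output[0,0]: The receptive field on the input at this output position is [10 11 1 / 4 7 12 / 9 9 13]. Elementwise product with the kernel and sum: 1·-1 + 12·-2 + 9·1 + 13·1.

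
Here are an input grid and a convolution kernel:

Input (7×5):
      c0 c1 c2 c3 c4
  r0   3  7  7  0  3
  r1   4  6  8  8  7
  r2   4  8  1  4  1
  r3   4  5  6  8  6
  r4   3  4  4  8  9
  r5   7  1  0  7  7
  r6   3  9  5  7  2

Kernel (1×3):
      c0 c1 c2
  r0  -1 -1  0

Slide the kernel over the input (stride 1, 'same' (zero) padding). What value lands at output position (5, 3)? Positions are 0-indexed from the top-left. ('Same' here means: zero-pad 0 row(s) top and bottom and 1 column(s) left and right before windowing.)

The receptive field on the zero-padded input at this output position is [0 7 7]. Elementwise product with the kernel and sum: 0·-1 + 7·-1.

-7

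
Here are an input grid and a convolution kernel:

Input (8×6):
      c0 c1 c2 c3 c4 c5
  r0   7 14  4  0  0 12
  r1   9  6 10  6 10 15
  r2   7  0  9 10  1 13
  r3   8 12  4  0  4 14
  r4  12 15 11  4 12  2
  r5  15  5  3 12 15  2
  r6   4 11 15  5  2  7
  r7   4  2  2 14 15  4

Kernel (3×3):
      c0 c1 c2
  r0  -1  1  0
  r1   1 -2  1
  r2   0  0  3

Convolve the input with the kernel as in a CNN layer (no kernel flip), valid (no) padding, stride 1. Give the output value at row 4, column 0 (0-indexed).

The receptive field on the input at this output position is [12 15 11 / 15 5 3 / 4 11 15]. Elementwise product with the kernel and sum: 12·-1 + 15·1 + 15·1 + 5·-2 + 3·1 + 15·3.

56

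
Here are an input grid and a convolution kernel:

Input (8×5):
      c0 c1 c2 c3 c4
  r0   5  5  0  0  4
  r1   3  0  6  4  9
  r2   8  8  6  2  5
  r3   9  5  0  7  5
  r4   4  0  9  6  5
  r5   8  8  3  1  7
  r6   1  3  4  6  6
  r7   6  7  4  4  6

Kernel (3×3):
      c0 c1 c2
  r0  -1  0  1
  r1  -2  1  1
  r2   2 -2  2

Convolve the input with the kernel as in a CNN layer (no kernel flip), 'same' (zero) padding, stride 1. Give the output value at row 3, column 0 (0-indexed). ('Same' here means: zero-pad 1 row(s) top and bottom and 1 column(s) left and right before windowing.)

14

The receptive field on the zero-padded input at this output position is [0 8 8 / 0 9 5 / 0 4 0]. Elementwise product with the kernel and sum: 0·-1 + 8·1 + 0·-2 + 9·1 + 5·1 + 0·2 + 4·-2 + 0·2.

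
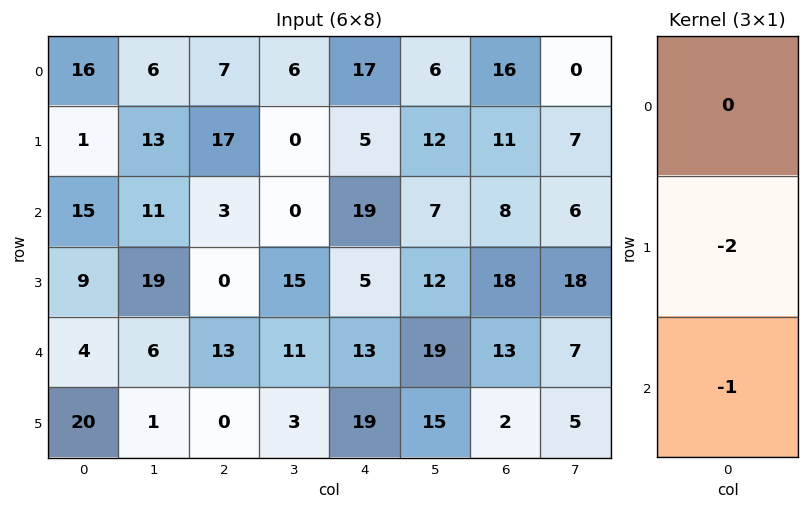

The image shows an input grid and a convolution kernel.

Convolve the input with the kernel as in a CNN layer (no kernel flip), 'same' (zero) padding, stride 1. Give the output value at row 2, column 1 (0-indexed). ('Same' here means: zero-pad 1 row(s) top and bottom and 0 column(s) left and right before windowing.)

The receptive field on the zero-padded input at this output position is [13 / 11 / 19]. Elementwise product with the kernel and sum: 11·-2 + 19·-1.

-41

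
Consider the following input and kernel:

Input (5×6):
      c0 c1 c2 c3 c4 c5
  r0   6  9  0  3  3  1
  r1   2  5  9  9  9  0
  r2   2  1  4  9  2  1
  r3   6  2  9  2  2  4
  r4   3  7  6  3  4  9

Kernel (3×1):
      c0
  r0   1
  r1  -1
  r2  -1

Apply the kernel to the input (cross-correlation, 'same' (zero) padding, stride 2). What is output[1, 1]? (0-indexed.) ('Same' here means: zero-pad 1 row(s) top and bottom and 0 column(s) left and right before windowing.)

The receptive field on the zero-padded input at this output position is [9 / 4 / 9]. Elementwise product with the kernel and sum: 9·1 + 4·-1 + 9·-1.

-4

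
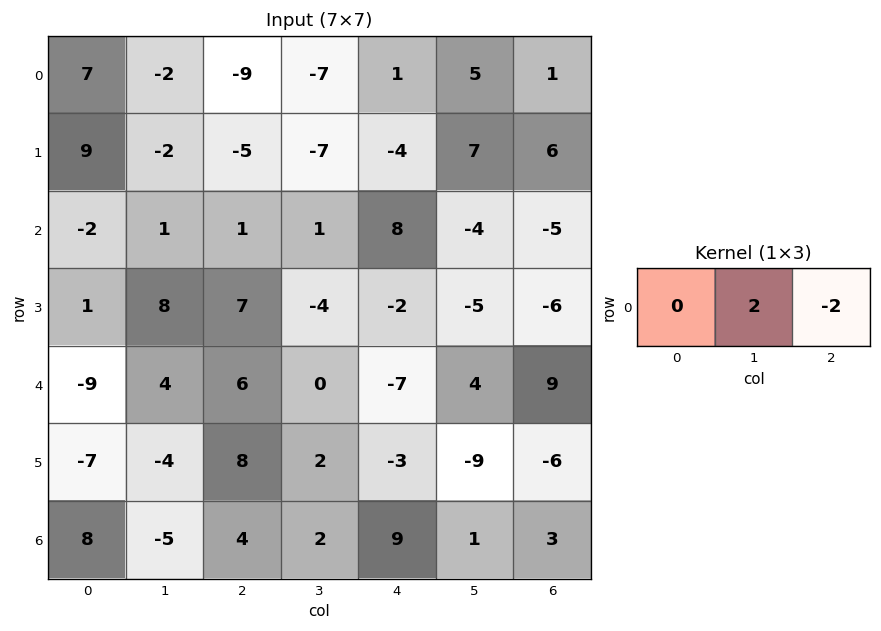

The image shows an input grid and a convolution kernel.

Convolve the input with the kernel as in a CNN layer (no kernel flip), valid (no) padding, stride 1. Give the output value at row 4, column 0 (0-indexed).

-4

The receptive field on the input at this output position is [-9 4 6]. Elementwise product with the kernel and sum: 4·2 + 6·-2.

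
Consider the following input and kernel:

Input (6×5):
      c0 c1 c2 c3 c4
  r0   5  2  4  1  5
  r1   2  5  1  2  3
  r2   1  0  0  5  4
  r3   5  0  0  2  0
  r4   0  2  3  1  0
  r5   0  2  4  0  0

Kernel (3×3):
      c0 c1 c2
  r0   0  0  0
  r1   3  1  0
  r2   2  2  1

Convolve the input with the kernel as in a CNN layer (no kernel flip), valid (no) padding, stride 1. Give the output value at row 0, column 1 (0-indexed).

21

The receptive field on the input at this output position is [2 4 1 / 5 1 2 / 0 0 5]. Elementwise product with the kernel and sum: 5·3 + 1·1 + 0·2 + 0·2 + 5·1.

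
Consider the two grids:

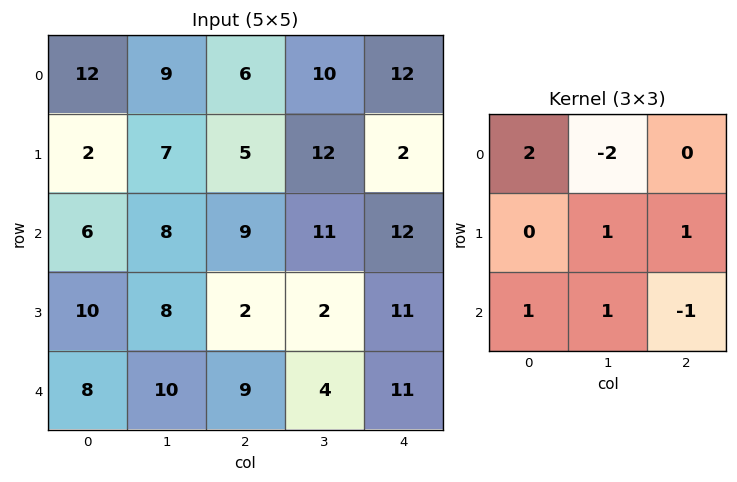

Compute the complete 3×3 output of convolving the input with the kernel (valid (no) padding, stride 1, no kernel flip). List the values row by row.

23 29 14
23 32 2
15 17 11

Output[0,0]: The receptive field on the input at this output position is [12 9 6 / 2 7 5 / 6 8 9]. Elementwise product with the kernel and sum: 12·2 + 9·-2 + 7·1 + 5·1 + 6·1 + 8·1 + 9·-1.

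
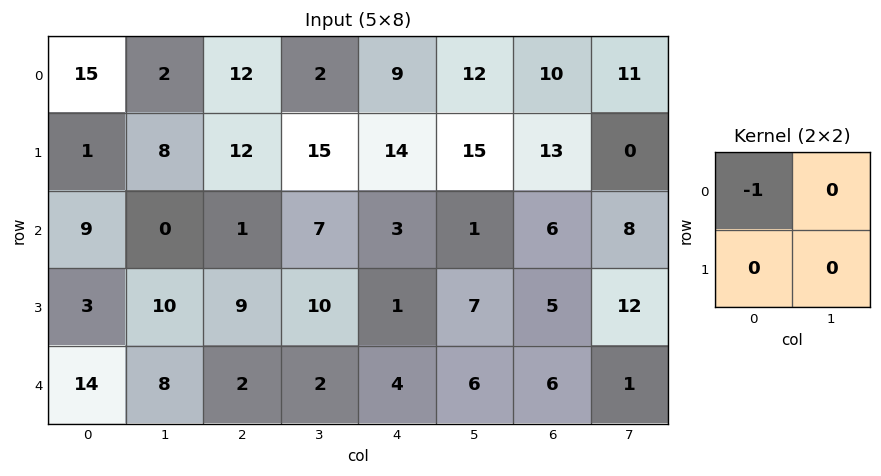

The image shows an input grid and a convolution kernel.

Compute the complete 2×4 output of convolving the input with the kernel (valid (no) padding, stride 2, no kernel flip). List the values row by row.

-15 -12 -9 -10
-9 -1 -3 -6

Output[0,0]: The receptive field on the input at this output position is [15 2 / 1 8]. Elementwise product with the kernel and sum: 15·-1.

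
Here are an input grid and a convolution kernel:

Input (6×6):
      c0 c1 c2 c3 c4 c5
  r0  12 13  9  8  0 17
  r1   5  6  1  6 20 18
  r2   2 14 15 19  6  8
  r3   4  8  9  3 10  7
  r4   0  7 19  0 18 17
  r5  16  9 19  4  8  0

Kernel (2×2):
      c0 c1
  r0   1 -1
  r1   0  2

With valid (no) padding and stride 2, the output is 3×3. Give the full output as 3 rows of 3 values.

Output[0,0]: The receptive field on the input at this output position is [12 13 / 5 6]. Elementwise product with the kernel and sum: 12·1 + 13·-1 + 6·2.

11 13 19
4 2 12
11 27 1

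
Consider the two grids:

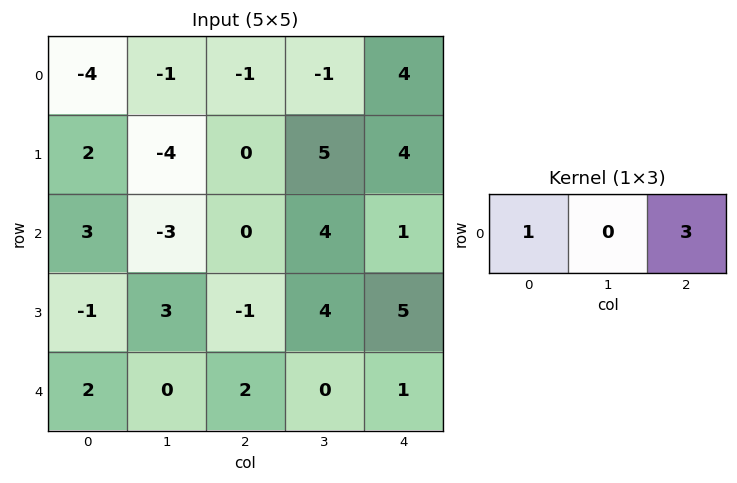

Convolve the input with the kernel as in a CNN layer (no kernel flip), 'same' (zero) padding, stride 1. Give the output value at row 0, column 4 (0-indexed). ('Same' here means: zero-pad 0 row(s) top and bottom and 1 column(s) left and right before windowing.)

-1

The receptive field on the zero-padded input at this output position is [-1 4 0]. Elementwise product with the kernel and sum: -1·1 + 0·3.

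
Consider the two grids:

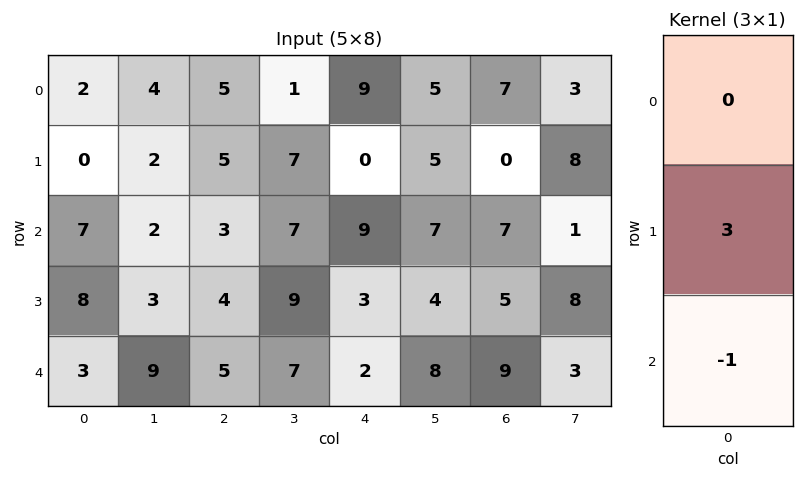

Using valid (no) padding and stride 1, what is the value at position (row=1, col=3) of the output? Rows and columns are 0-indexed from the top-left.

The receptive field on the input at this output position is [7 / 7 / 9]. Elementwise product with the kernel and sum: 7·3 + 9·-1.

12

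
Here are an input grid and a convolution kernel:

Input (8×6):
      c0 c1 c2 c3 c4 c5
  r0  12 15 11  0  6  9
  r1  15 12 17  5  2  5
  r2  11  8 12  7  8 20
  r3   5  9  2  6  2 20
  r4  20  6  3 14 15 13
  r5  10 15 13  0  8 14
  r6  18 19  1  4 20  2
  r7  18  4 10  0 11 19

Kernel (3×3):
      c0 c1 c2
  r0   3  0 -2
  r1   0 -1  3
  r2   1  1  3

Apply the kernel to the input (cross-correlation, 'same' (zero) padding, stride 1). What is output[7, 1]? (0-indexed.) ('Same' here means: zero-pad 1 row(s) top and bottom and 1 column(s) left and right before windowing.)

78

The receptive field on the zero-padded input at this output position is [18 19 1 / 18 4 10 / 0 0 0]. Elementwise product with the kernel and sum: 18·3 + 1·-2 + 4·-1 + 10·3 + 0·1 + 0·1 + 0·3.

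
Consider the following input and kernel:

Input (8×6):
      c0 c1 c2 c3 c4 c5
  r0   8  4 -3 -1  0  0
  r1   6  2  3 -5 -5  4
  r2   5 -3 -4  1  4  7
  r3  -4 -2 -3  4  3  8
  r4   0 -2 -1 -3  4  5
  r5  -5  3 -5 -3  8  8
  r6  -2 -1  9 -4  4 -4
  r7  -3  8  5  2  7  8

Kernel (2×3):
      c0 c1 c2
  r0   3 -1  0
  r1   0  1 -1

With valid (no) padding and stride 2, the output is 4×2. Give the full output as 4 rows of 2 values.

Output[0,0]: The receptive field on the input at this output position is [8 4 -3 / 6 2 3]. Elementwise product with the kernel and sum: 8·3 + 4·-1 + 2·1 + 3·-1.
Output[0,1]: The receptive field on the input at this output position is [-3 -1 0 / 3 -5 -5]. Elementwise product with the kernel and sum: -3·3 + -1·-1 + -5·1 + -5·-1.

19 -8
19 -12
10 -11
-2 26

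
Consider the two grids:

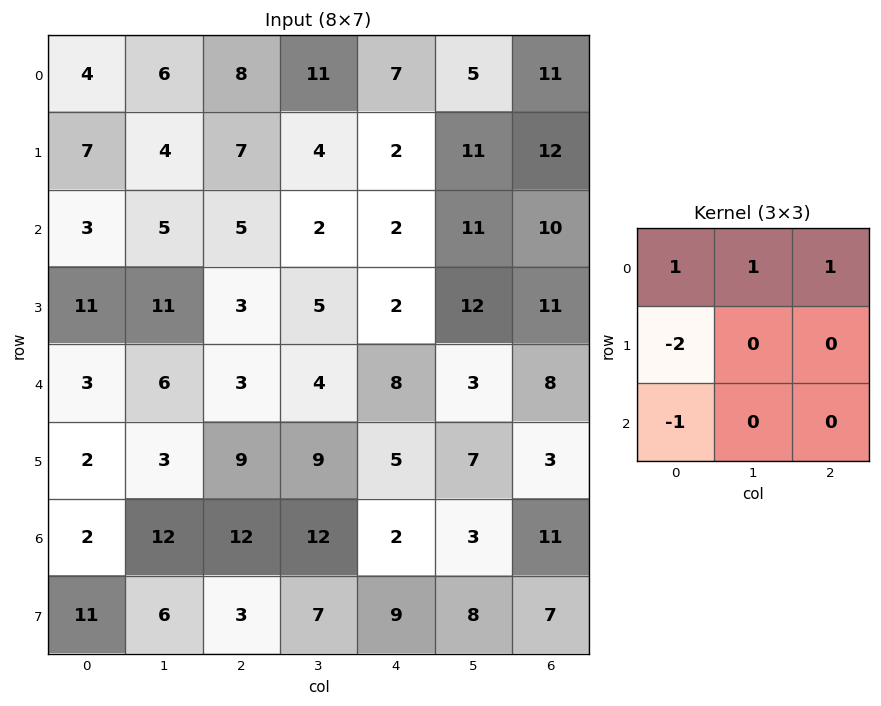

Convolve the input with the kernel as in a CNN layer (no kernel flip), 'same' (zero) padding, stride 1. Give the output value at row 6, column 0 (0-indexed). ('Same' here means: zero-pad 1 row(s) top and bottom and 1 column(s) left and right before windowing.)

5

The receptive field on the zero-padded input at this output position is [0 2 3 / 0 2 12 / 0 11 6]. Elementwise product with the kernel and sum: 0·1 + 2·1 + 3·1 + 0·-2 + 0·-1.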